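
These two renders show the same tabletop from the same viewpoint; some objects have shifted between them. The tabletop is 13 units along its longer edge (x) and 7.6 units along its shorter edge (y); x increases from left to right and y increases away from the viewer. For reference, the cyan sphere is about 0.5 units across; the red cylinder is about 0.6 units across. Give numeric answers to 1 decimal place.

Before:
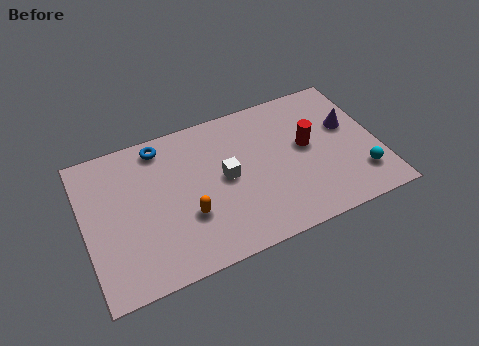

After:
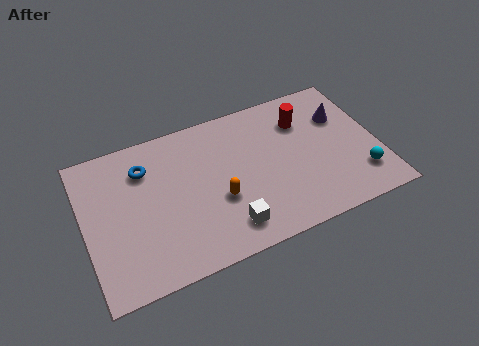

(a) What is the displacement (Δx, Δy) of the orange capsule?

(1.4, 0.3)

The orange capsule was at about (4.4, 2.6) and moved to about (5.8, 2.9).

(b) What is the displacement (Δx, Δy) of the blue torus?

(-0.8, -0.9)

The blue torus started near (3.6, 6.6) and ended near (2.8, 5.7).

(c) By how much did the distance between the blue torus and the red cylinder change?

+0.4

The distance was about 6.7 in the first image and 7.1 in the second, so they moved 0.4 units further apart.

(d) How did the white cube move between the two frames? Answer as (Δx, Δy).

(-0.2, -2.5)

The white cube was at about (6.2, 3.9) and moved to about (6.0, 1.4).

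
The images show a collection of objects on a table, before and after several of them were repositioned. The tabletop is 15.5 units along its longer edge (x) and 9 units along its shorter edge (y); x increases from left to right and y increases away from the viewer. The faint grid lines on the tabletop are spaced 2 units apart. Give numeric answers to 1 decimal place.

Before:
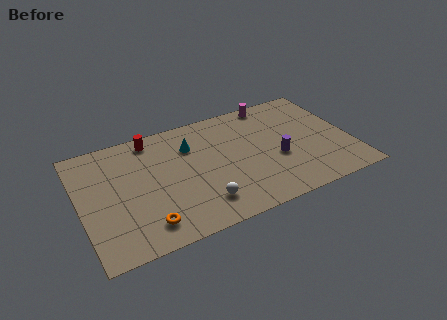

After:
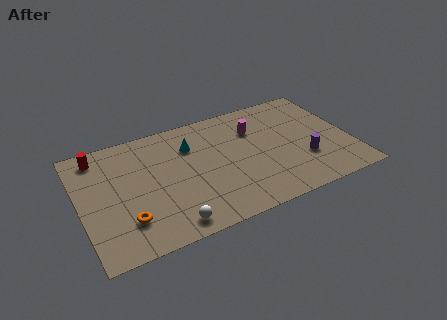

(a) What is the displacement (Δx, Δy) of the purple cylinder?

(1.5, -0.7)

The purple cylinder was at about (11.2, 3.6) and moved to about (12.7, 2.9).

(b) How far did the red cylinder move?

3.1

From (4.4, 7.9) to (1.3, 7.7), the red cylinder covered √(3.1² + 0.2²) ≈ 3.1 units.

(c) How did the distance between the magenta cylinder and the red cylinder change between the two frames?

+1.9

They were about 7.1 units apart before and 9.0 after — 1.9 units further apart.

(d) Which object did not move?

the cyan cone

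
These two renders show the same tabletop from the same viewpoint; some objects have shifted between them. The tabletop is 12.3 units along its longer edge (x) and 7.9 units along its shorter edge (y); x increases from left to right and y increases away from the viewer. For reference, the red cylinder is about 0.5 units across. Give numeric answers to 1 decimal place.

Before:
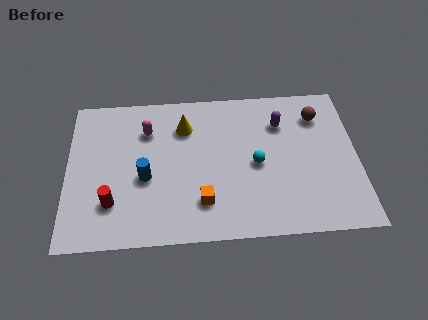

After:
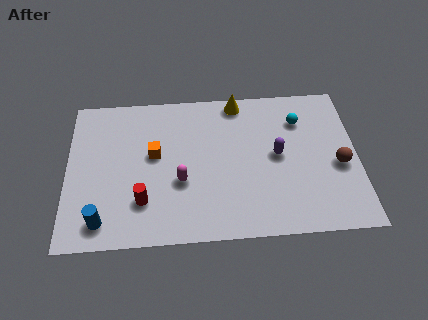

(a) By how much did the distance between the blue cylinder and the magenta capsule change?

+1.3

The distance was about 2.5 in the first image and 3.8 in the second, so they moved 1.3 units further apart.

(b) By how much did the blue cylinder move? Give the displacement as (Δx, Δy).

(-1.8, -2.1)

The blue cylinder was at about (3.3, 3.3) and moved to about (1.5, 1.2).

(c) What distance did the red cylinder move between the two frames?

1.3

The red cylinder was near (1.9, 2.1) before and (3.2, 2.1) after, so it travelled √(1.3² + 0.0²) ≈ 1.3 units.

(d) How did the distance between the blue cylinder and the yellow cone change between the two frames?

+5.2

The distance was about 3.1 in the first image and 8.3 in the second, so they moved 5.2 units further apart.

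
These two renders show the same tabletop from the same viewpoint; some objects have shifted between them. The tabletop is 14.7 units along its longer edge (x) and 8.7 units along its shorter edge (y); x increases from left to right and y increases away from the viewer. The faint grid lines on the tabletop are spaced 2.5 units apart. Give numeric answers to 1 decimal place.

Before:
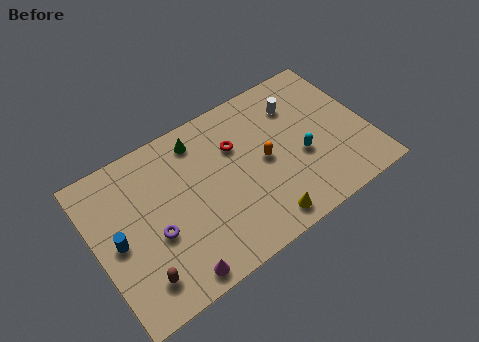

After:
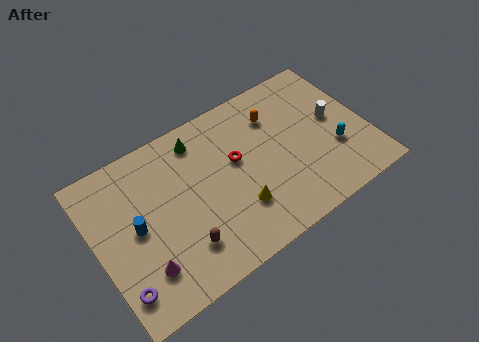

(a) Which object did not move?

the green cone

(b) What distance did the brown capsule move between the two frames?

2.3

The brown capsule moved from about (1.9, 1.7) to (4.2, 2.1), a distance of √(2.3² + 0.4²) ≈ 2.3.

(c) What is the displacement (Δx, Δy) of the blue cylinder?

(1.0, 0.2)

The blue cylinder was at about (1.1, 4.2) and moved to about (2.1, 4.4).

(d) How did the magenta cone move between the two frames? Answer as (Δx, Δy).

(-1.5, 1.2)

From the two frames, the magenta cone sits at roughly (3.6, 0.9) before and (2.1, 2.1) after.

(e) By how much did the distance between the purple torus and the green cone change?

+2.8

Before: roughly 4.8 units apart; after: 7.6. That's 2.8 units further apart.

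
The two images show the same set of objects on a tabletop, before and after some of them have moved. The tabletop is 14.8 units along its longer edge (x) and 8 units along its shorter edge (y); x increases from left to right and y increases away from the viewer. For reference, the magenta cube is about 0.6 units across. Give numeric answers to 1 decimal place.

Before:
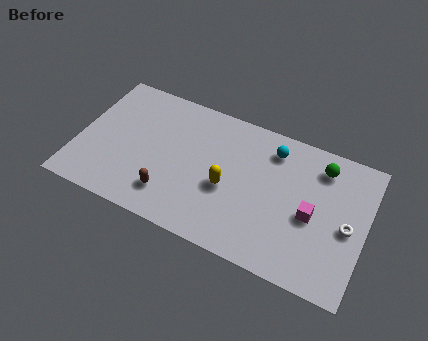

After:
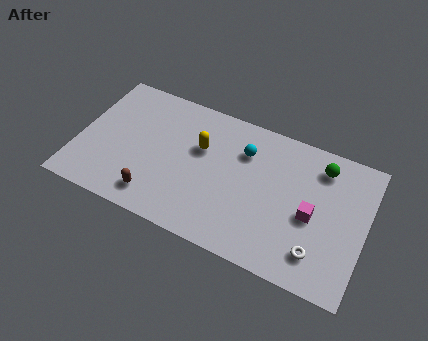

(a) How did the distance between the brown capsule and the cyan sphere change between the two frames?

-0.7

Before: roughly 6.7 units apart; after: 6.0. That's 0.7 units closer together.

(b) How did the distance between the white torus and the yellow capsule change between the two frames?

+1.1

Before: roughly 6.1 units apart; after: 7.2. That's 1.1 units further apart.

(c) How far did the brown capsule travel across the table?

0.8

The brown capsule moved from about (5.0, 1.8) to (4.3, 1.4), a distance of √(0.7² + 0.4²) ≈ 0.8.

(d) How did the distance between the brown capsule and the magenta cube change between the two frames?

+0.8

Before: roughly 7.3 units apart; after: 8.1. That's 0.8 units further apart.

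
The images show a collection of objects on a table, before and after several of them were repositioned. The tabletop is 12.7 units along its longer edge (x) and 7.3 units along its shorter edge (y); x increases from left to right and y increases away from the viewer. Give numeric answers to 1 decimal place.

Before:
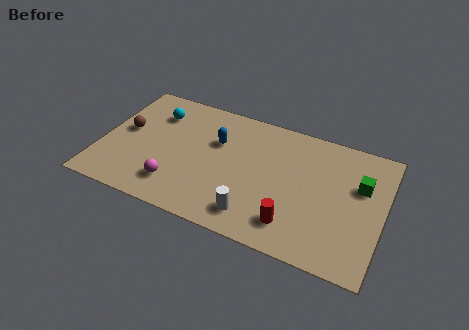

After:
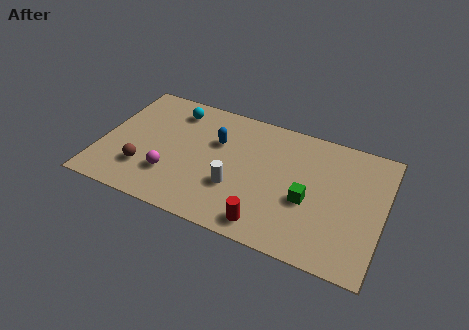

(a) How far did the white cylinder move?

1.6

The white cylinder moved from about (7.2, 1.3) to (6.2, 2.5), a distance of √(1.0² + 1.2²) ≈ 1.6.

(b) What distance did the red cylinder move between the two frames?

1.2

The red cylinder was near (8.9, 1.5) before and (7.8, 1.0) after, so it travelled √(1.1² + 0.5²) ≈ 1.2 units.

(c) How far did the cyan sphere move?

0.9

The cyan sphere moved from about (2.2, 5.5) to (3.0, 6.0), a distance of √(0.8² + 0.5²) ≈ 0.9.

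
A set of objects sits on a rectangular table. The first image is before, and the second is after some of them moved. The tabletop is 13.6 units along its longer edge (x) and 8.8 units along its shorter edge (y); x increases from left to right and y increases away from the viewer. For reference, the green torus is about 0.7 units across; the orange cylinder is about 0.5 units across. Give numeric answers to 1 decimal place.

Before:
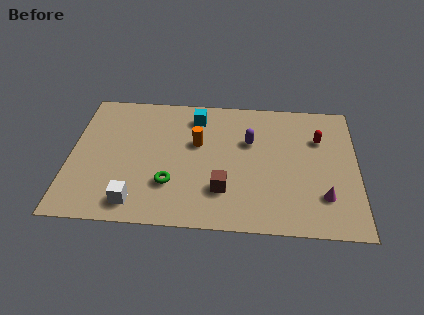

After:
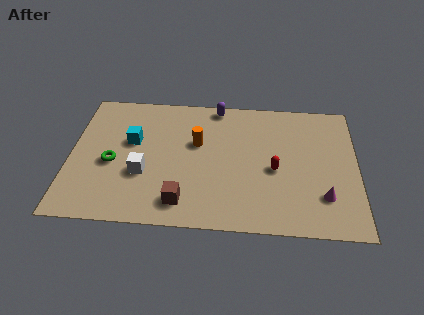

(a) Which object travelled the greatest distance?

the cyan cube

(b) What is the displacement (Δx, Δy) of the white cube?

(0.3, 1.9)

The white cube started near (3.2, 1.3) and ended near (3.5, 3.2).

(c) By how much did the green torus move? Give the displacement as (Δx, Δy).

(-2.8, 1.2)

From the two frames, the green torus sits at roughly (4.8, 2.6) before and (2.0, 3.8) after.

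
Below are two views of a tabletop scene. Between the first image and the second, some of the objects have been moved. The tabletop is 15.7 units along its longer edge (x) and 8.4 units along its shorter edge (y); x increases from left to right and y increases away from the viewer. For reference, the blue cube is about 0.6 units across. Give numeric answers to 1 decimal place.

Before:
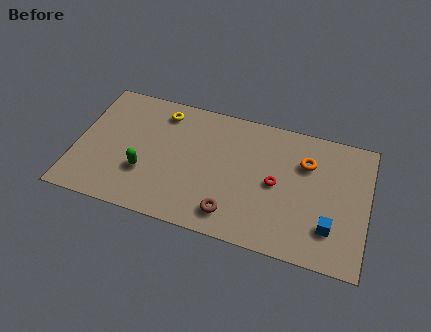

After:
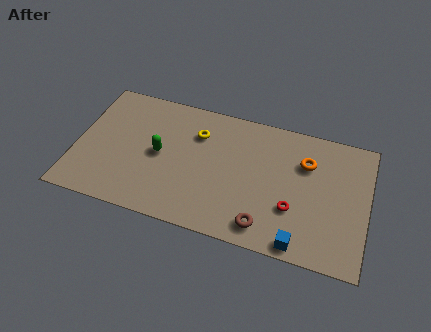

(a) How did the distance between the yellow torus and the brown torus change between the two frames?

-0.7

The distance was about 6.9 in the first image and 6.2 in the second, so they moved 0.7 units closer together.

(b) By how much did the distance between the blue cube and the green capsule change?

-1.5

The distance was about 10.0 in the first image and 8.5 in the second, so they moved 1.5 units closer together.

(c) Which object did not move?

the orange torus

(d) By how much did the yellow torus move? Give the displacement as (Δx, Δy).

(2.0, -0.9)

The yellow torus was at about (4.4, 7.0) and moved to about (6.4, 6.1).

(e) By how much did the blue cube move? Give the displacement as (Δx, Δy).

(-1.5, -1.4)

The blue cube was at about (13.8, 2.2) and moved to about (12.3, 0.8).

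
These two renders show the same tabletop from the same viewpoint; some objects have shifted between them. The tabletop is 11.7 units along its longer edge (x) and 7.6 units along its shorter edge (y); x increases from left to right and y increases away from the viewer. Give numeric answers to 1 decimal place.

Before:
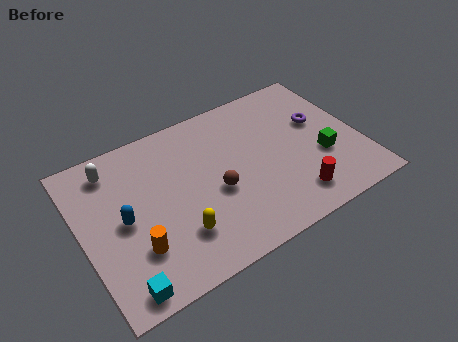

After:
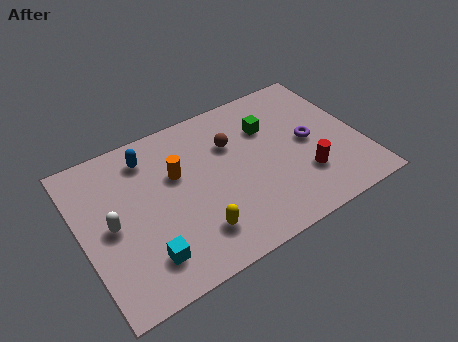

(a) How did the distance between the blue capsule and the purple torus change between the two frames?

-1.6

They were about 8.5 units apart before and 6.9 after — 1.6 units closer together.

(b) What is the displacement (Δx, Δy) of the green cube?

(-1.9, 2.5)

From the two frames, the green cube sits at roughly (10.0, 2.8) before and (8.1, 5.3) after.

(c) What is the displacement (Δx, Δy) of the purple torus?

(-0.6, -0.8)

From the two frames, the purple torus sits at roughly (10.2, 4.6) before and (9.6, 3.8) after.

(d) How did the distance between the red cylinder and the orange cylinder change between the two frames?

-0.9

Before: roughly 6.5 units apart; after: 5.6. That's 0.9 units closer together.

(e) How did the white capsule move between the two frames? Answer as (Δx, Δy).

(-0.4, -2.6)

The white capsule was at about (1.6, 6.3) and moved to about (1.2, 3.7).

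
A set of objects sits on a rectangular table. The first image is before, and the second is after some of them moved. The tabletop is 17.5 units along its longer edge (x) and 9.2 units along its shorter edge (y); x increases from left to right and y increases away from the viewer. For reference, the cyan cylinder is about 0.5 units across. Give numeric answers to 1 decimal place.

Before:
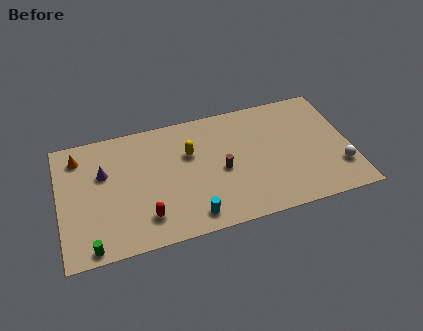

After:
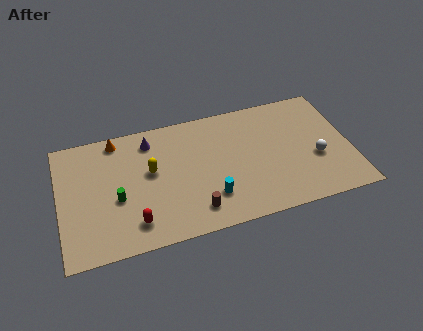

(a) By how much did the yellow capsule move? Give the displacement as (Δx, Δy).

(-2.4, -0.7)

The yellow capsule was at about (7.9, 6.0) and moved to about (5.5, 5.3).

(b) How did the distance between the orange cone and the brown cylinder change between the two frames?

-1.2

Before: roughly 9.0 units apart; after: 7.8. That's 1.2 units closer together.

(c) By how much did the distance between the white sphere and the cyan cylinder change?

-2.5

The distance was about 9.1 in the first image and 6.6 in the second, so they moved 2.5 units closer together.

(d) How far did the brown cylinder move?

3.1

The brown cylinder was near (9.7, 4.2) before and (7.9, 1.7) after, so it travelled √(1.8² + 2.5²) ≈ 3.1 units.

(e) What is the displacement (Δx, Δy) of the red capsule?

(-0.7, -0.2)

The red capsule started near (5.0, 2.0) and ended near (4.3, 1.8).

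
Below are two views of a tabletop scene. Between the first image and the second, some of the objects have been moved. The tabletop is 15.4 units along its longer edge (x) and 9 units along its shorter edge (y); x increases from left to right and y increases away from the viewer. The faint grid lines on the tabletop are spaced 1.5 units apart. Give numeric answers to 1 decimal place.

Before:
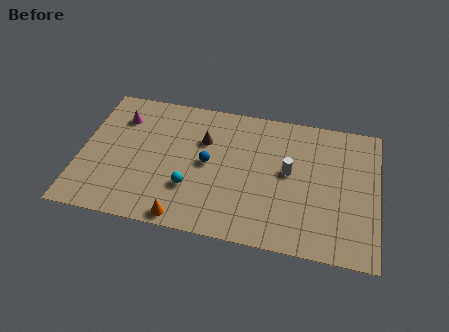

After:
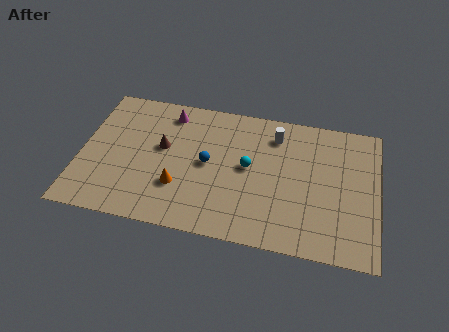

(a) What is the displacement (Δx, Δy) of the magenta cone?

(2.5, 0.8)

From the two frames, the magenta cone sits at roughly (1.9, 6.8) before and (4.4, 7.6) after.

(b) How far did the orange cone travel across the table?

2.0

The orange cone moved from about (5.6, 0.8) to (5.2, 2.8), a distance of √(0.4² + 2.0²) ≈ 2.0.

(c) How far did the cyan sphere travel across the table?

3.5

From (5.8, 2.8) to (8.7, 4.8), the cyan sphere covered √(2.9² + 2.0²) ≈ 3.5 units.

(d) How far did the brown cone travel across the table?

2.3

The brown cone moved from about (6.3, 6.1) to (4.2, 5.2), a distance of √(2.1² + 0.9²) ≈ 2.3.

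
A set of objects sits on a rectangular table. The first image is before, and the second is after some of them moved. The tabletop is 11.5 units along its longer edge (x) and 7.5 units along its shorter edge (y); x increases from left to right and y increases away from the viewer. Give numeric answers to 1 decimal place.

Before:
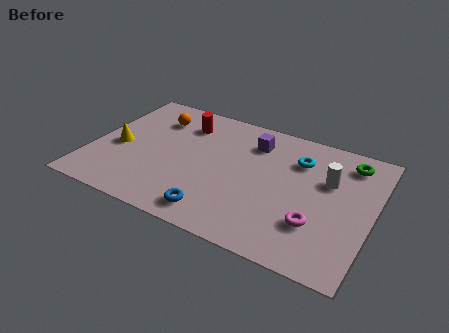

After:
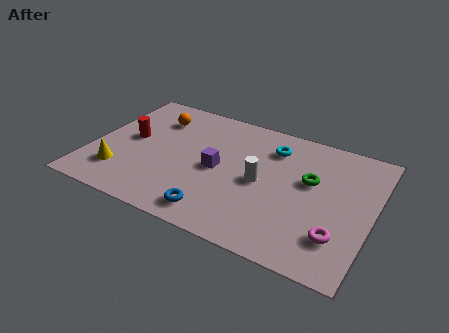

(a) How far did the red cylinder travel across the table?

2.7

From (3.5, 5.8) to (1.5, 4.0), the red cylinder covered √(2.0² + 1.8²) ≈ 2.7 units.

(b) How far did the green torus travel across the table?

2.2

The green torus was near (10.3, 6.2) before and (8.9, 4.5) after, so it travelled √(1.4² + 1.7²) ≈ 2.2 units.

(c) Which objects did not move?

the blue torus and the orange sphere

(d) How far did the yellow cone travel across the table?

1.5

The yellow cone moved from about (1.1, 3.3) to (1.4, 1.8), a distance of √(0.3² + 1.5²) ≈ 1.5.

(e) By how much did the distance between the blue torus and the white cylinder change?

-2.6

Before: roughly 5.5 units apart; after: 2.9. That's 2.6 units closer together.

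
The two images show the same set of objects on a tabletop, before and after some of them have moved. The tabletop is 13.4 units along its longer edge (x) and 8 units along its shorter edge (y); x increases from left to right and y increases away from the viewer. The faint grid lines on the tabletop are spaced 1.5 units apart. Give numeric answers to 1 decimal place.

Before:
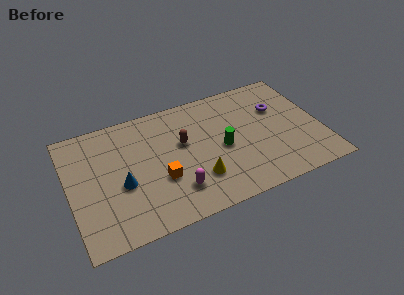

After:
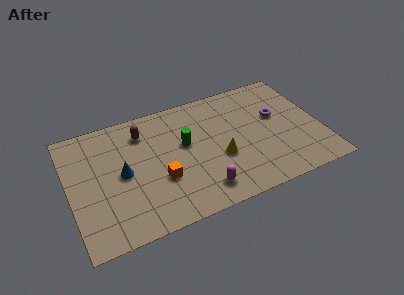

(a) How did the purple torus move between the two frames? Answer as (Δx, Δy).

(-0.1, -0.5)

From the two frames, the purple torus sits at roughly (11.3, 5.3) before and (11.2, 4.8) after.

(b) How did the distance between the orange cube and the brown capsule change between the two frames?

+1.1

They were about 2.4 units apart before and 3.5 after — 1.1 units further apart.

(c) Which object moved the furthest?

the brown capsule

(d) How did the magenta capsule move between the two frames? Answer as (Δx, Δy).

(1.3, -0.5)

The magenta capsule was at about (5.4, 1.9) and moved to about (6.7, 1.4).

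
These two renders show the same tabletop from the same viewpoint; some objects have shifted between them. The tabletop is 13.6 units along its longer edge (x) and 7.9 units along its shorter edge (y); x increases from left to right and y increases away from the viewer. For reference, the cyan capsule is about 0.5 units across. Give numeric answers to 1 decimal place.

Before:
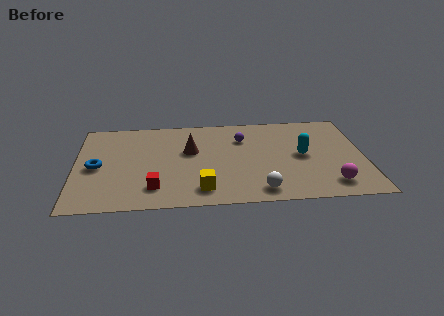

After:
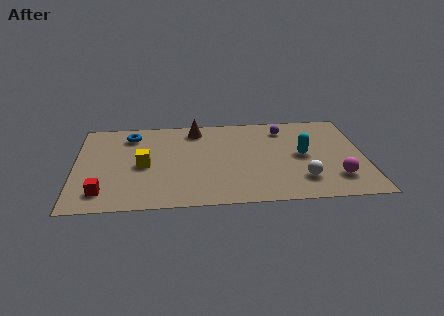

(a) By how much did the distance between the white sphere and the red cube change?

+4.4

Before: roughly 4.9 units apart; after: 9.3. That's 4.4 units further apart.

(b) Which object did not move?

the cyan capsule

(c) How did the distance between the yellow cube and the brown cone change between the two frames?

+0.5

Before: roughly 3.4 units apart; after: 3.9. That's 0.5 units further apart.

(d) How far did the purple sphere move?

2.1

The purple sphere was near (7.9, 5.7) before and (9.9, 6.4) after, so it travelled √(2.0² + 0.7²) ≈ 2.1 units.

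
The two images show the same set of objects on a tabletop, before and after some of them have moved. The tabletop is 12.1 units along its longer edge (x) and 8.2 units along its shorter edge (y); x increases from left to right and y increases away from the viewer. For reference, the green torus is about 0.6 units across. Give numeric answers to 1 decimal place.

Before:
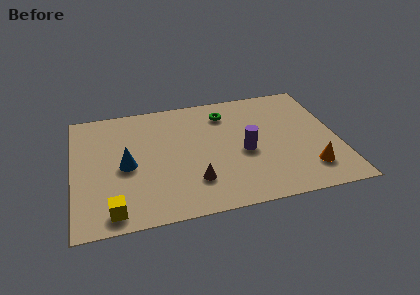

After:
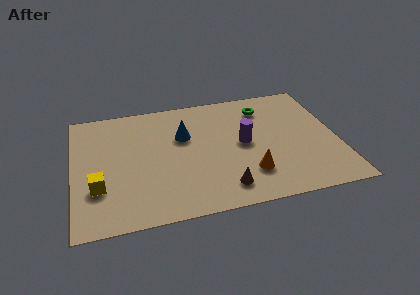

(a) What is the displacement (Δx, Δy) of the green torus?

(1.8, 0.0)

From the two frames, the green torus sits at roughly (7.1, 6.5) before and (8.9, 6.5) after.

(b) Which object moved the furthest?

the blue cone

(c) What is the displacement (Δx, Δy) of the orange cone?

(-2.7, 0.3)

The orange cone started near (10.6, 1.8) and ended near (7.9, 2.1).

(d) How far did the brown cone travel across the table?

1.5

The brown cone moved from about (5.4, 2.1) to (6.7, 1.4), a distance of √(1.3² + 0.7²) ≈ 1.5.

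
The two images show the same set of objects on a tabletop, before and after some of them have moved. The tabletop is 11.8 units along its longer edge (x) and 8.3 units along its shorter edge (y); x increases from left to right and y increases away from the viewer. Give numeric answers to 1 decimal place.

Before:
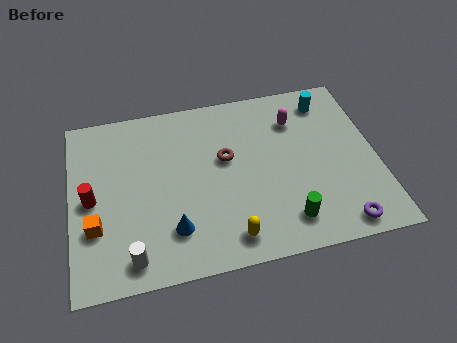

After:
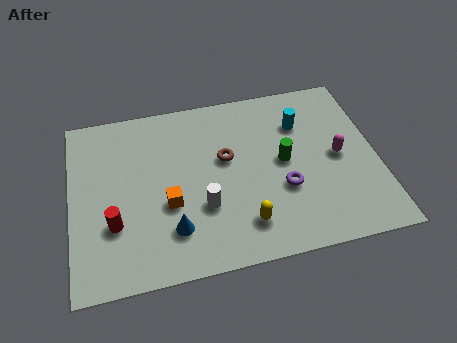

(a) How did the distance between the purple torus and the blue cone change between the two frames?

-2.0

The distance was about 6.4 in the first image and 4.4 in the second, so they moved 2.0 units closer together.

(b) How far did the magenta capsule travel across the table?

2.6

The magenta capsule moved from about (8.8, 6.2) to (10.3, 4.1), a distance of √(1.5² + 2.1²) ≈ 2.6.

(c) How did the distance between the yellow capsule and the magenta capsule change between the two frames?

-1.3

The distance was about 5.8 in the first image and 4.5 in the second, so they moved 1.3 units closer together.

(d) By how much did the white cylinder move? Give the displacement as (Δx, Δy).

(2.8, 1.7)

From the two frames, the white cylinder sits at roughly (2.2, 1.1) before and (5.0, 2.8) after.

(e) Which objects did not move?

the blue cone and the brown torus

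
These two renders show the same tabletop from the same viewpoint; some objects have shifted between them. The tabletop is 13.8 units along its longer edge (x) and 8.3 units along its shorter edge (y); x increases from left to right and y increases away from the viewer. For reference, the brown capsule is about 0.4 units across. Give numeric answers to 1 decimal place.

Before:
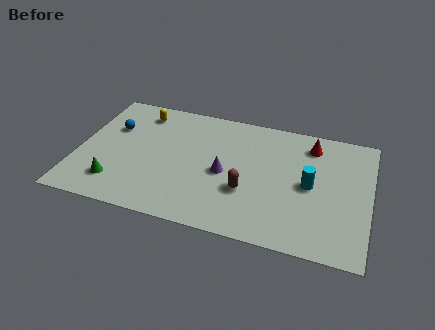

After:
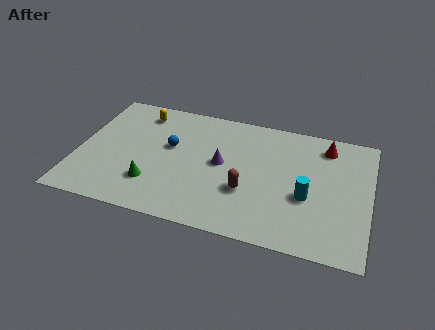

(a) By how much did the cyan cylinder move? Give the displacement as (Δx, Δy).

(-0.1, -0.8)

The cyan cylinder was at about (11.0, 4.1) and moved to about (10.9, 3.3).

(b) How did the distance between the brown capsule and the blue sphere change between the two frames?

-2.8

They were about 7.1 units apart before and 4.3 after — 2.8 units closer together.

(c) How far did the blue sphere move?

2.9

The blue sphere was near (1.5, 5.5) before and (4.3, 4.9) after, so it travelled √(2.8² + 0.6²) ≈ 2.9 units.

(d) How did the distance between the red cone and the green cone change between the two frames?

-1.0

Before: roughly 10.2 units apart; after: 9.2. That's 1.0 units closer together.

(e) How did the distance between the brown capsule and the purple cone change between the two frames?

+0.6

Before: roughly 1.4 units apart; after: 2.0. That's 0.6 units further apart.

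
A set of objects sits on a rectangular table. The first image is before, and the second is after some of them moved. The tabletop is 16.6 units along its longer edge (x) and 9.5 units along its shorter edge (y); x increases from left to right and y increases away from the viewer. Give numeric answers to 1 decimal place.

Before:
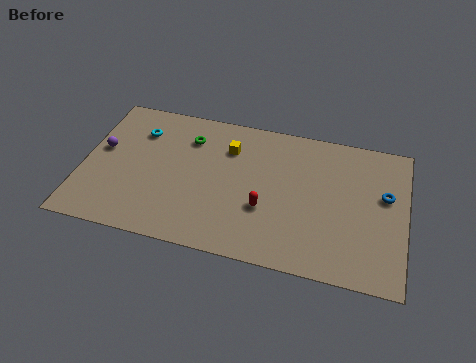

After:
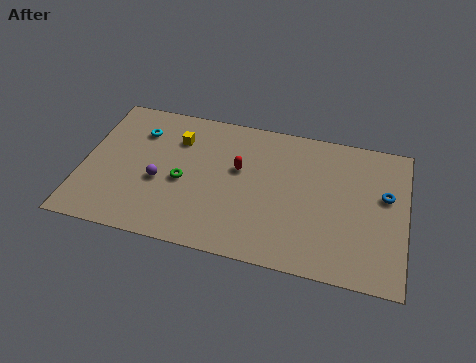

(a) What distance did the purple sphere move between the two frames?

3.4

The purple sphere was near (0.9, 5.4) before and (4.0, 3.9) after, so it travelled √(3.1² + 1.5²) ≈ 3.4 units.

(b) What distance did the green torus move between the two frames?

3.0

The green torus was near (5.3, 7.2) before and (5.2, 4.2) after, so it travelled √(0.1² + 3.0²) ≈ 3.0 units.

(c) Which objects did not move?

the blue torus and the cyan torus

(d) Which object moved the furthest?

the purple sphere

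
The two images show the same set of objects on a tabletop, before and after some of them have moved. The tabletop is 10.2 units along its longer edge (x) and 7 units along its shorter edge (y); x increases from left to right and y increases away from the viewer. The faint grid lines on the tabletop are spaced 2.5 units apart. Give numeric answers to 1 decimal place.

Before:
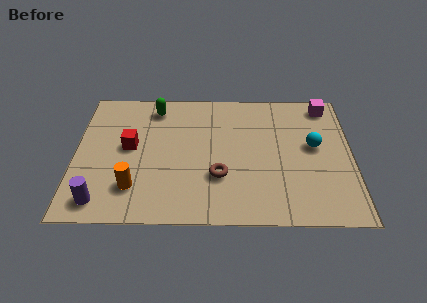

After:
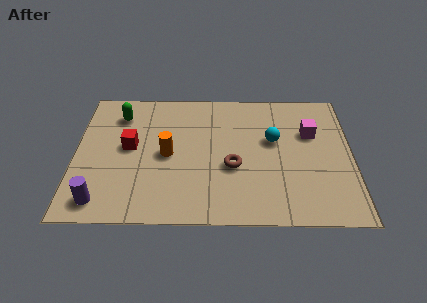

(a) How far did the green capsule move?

1.4

The green capsule moved from about (2.9, 5.9) to (1.6, 5.5), a distance of √(1.3² + 0.4²) ≈ 1.4.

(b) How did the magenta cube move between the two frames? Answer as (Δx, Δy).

(-0.6, -1.5)

The magenta cube started near (9.3, 6.1) and ended near (8.7, 4.6).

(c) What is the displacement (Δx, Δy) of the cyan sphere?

(-1.5, 0.3)

The cyan sphere started near (8.8, 3.9) and ended near (7.3, 4.2).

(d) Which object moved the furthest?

the orange cylinder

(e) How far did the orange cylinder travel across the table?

2.1

The orange cylinder was near (2.2, 1.7) before and (3.4, 3.4) after, so it travelled √(1.2² + 1.7²) ≈ 2.1 units.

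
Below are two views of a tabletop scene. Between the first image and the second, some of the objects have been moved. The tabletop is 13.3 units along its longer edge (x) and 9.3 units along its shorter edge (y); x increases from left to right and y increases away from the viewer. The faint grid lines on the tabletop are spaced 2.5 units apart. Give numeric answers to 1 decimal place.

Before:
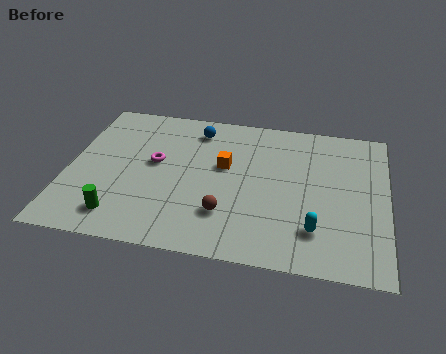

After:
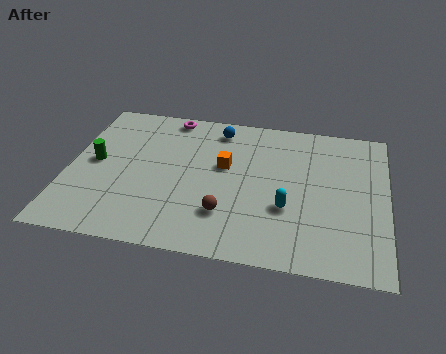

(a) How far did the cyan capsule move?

1.6

The cyan capsule moved from about (10.4, 2.2) to (9.2, 3.3), a distance of √(1.2² + 1.1²) ≈ 1.6.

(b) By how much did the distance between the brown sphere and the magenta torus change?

+2.4

They were about 4.1 units apart before and 6.5 after — 2.4 units further apart.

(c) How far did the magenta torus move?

3.2

From (3.6, 5.2) to (4.0, 8.4), the magenta torus covered √(0.4² + 3.2²) ≈ 3.2 units.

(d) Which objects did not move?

the brown sphere and the orange cube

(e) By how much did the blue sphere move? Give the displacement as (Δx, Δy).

(0.9, 0.2)

The blue sphere was at about (5.2, 7.7) and moved to about (6.1, 7.9).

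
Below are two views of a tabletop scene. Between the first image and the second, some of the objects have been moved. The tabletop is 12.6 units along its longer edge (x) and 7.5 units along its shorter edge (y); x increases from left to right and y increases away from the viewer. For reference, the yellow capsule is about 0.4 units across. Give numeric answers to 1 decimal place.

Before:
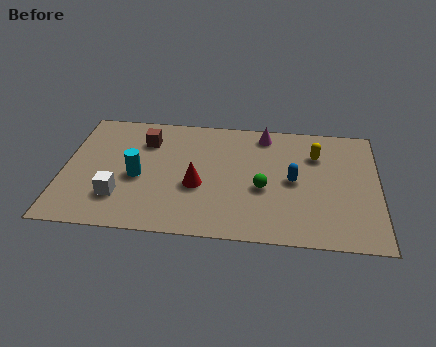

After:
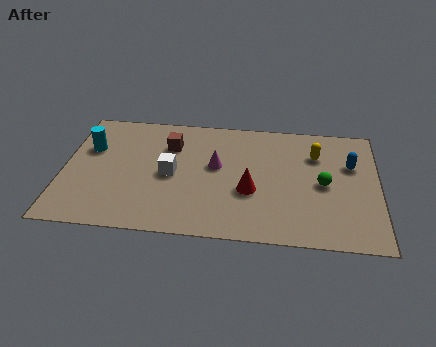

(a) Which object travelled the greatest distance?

the magenta cone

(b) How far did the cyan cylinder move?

2.6

The cyan cylinder moved from about (3.0, 3.3) to (1.0, 4.9), a distance of √(2.0² + 1.6²) ≈ 2.6.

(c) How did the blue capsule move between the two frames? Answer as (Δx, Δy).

(2.3, 1.2)

From the two frames, the blue capsule sits at roughly (9.2, 3.7) before and (11.5, 4.9) after.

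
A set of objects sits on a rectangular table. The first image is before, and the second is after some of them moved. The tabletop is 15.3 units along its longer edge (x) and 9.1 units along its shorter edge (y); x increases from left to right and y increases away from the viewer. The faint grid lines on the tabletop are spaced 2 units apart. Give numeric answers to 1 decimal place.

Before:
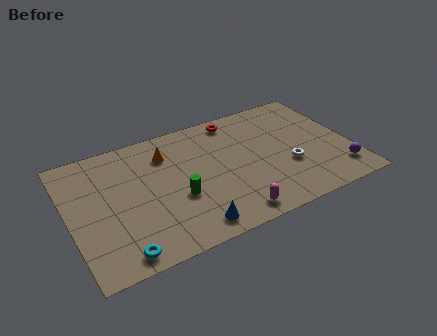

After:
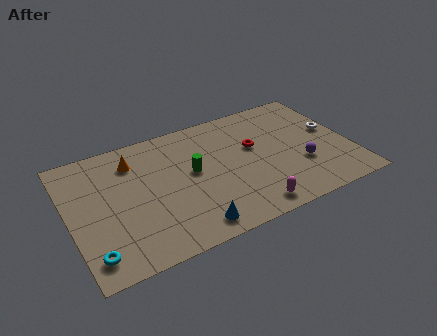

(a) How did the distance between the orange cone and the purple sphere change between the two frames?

-0.6

Before: roughly 10.3 units apart; after: 9.7. That's 0.6 units closer together.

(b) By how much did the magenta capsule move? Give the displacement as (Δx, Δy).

(1.0, 0.0)

The magenta capsule was at about (8.3, 1.1) and moved to about (9.3, 1.1).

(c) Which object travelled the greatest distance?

the white torus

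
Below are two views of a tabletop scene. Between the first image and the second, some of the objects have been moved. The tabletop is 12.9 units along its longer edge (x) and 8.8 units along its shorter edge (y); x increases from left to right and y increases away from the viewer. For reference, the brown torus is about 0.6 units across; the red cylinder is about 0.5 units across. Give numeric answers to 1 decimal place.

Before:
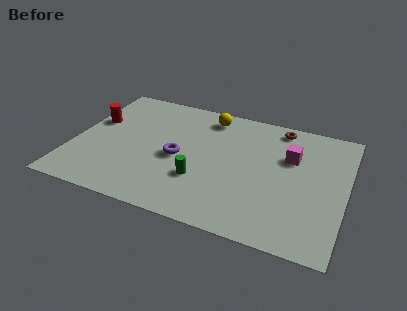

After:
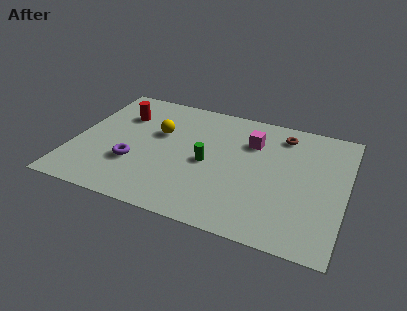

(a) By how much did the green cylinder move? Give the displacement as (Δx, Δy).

(0.2, 1.3)

The green cylinder started near (6.2, 2.8) and ended near (6.4, 4.1).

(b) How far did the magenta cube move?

2.0

The magenta cube moved from about (10.2, 5.8) to (8.3, 6.3), a distance of √(1.9² + 0.5²) ≈ 2.0.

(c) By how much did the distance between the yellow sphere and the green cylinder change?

-1.8

Before: roughly 4.7 units apart; after: 2.9. That's 1.8 units closer together.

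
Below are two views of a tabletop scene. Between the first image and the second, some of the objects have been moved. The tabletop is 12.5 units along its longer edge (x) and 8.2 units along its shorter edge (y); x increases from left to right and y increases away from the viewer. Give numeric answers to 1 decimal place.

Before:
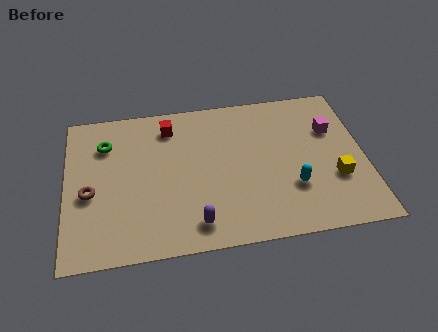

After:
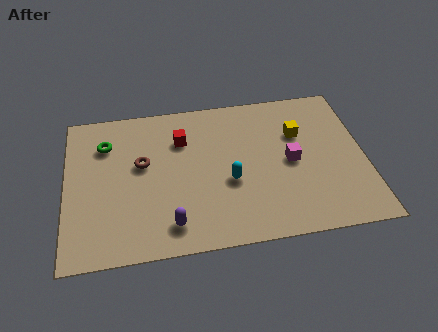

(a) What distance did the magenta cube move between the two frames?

2.3

The magenta cube was near (11.2, 5.5) before and (9.4, 4.0) after, so it travelled √(1.8² + 1.5²) ≈ 2.3 units.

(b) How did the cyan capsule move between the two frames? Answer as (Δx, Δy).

(-2.6, 0.7)

The cyan capsule was at about (9.4, 2.6) and moved to about (6.8, 3.3).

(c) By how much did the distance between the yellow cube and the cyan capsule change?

+1.9

The distance was about 1.8 in the first image and 3.7 in the second, so they moved 1.9 units further apart.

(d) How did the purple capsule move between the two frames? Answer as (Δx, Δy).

(-1.0, 0.1)

The purple capsule was at about (5.3, 1.3) and moved to about (4.3, 1.4).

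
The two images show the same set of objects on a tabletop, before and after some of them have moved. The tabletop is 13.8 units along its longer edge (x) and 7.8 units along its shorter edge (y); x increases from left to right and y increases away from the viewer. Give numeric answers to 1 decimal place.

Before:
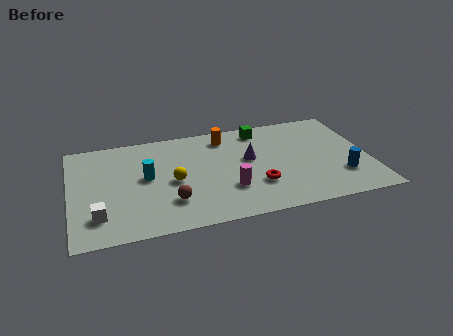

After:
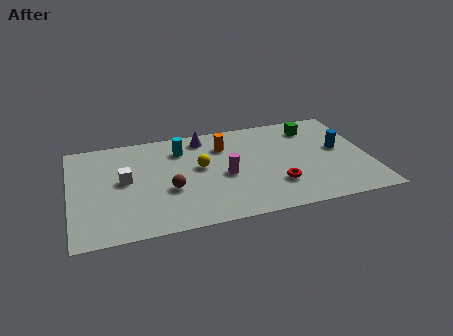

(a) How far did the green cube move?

2.4

The green cube moved from about (9.0, 6.7) to (11.4, 6.3), a distance of √(2.4² + 0.4²) ≈ 2.4.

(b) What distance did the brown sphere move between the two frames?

0.9

The brown sphere moved from about (4.5, 2.1) to (4.5, 3.0), a distance of √(0.0² + 0.9²) ≈ 0.9.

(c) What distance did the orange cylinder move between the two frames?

0.7

The orange cylinder was near (7.3, 6.5) before and (7.2, 5.8) after, so it travelled √(0.1² + 0.7²) ≈ 0.7 units.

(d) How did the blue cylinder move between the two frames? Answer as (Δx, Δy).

(0.1, 2.1)

From the two frames, the blue cylinder sits at roughly (12.4, 2.2) before and (12.5, 4.3) after.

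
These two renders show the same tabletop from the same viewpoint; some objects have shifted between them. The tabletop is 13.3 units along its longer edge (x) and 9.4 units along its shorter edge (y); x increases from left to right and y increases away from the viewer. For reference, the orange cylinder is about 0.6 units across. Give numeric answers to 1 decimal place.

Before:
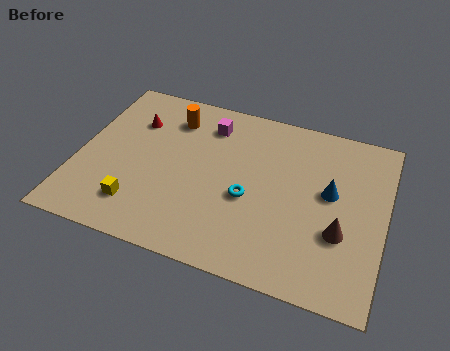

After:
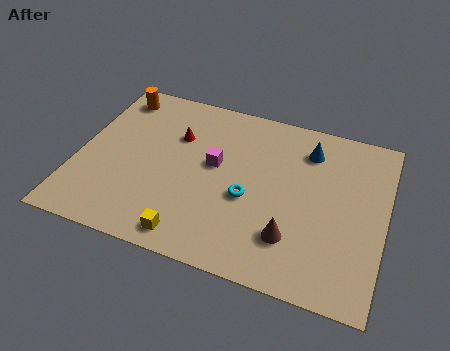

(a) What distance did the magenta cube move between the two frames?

2.3

From (5.4, 7.5) to (5.9, 5.3), the magenta cube covered √(0.5² + 2.2²) ≈ 2.3 units.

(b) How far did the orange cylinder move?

2.7

From (3.8, 7.4) to (1.2, 8.0), the orange cylinder covered √(2.6² + 0.6²) ≈ 2.7 units.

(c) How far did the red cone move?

1.9

The red cone was near (2.2, 6.7) before and (4.1, 6.4) after, so it travelled √(1.9² + 0.3²) ≈ 1.9 units.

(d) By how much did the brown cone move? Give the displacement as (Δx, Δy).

(-2.0, -0.9)

The brown cone started near (11.5, 3.3) and ended near (9.5, 2.4).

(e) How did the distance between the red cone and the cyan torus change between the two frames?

-1.8

They were about 6.0 units apart before and 4.2 after — 1.8 units closer together.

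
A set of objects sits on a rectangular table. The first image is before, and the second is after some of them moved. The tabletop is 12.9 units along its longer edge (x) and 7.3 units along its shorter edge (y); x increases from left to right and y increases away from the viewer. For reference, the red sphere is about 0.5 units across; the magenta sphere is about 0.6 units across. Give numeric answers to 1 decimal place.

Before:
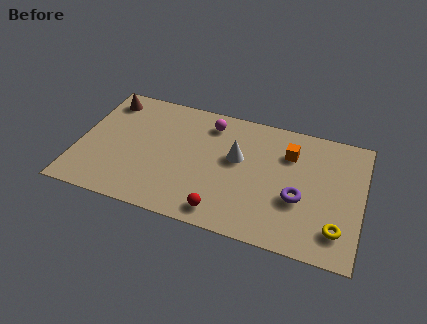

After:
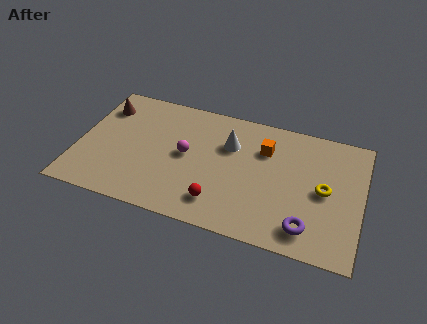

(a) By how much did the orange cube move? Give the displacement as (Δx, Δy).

(-1.1, -0.1)

The orange cube started near (9.5, 5.3) and ended near (8.4, 5.2).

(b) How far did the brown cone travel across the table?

0.5

The brown cone moved from about (1.0, 6.1) to (0.9, 5.6), a distance of √(0.1² + 0.5²) ≈ 0.5.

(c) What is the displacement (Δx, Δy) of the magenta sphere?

(-0.9, -2.2)

From the two frames, the magenta sphere sits at roughly (5.8, 6.0) before and (4.9, 3.8) after.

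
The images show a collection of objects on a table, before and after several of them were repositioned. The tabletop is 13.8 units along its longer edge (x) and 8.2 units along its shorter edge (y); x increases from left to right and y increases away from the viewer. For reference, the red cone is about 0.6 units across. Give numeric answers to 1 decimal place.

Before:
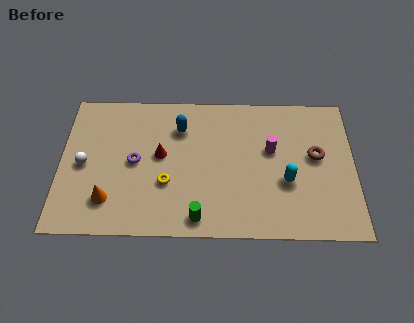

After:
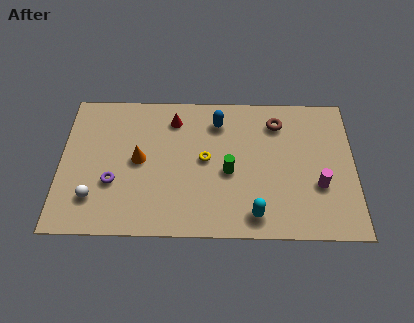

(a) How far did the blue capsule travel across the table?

1.8

The blue capsule moved from about (5.6, 6.1) to (7.4, 6.5), a distance of √(1.8² + 0.4²) ≈ 1.8.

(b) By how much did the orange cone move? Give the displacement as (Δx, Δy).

(1.4, 2.3)

The orange cone started near (2.3, 1.9) and ended near (3.7, 4.2).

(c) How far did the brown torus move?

2.6

The brown torus moved from about (12.0, 4.6) to (10.2, 6.5), a distance of √(1.8² + 1.9²) ≈ 2.6.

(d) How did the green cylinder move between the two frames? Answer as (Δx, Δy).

(1.4, 2.6)

The green cylinder was at about (6.5, 1.0) and moved to about (7.9, 3.6).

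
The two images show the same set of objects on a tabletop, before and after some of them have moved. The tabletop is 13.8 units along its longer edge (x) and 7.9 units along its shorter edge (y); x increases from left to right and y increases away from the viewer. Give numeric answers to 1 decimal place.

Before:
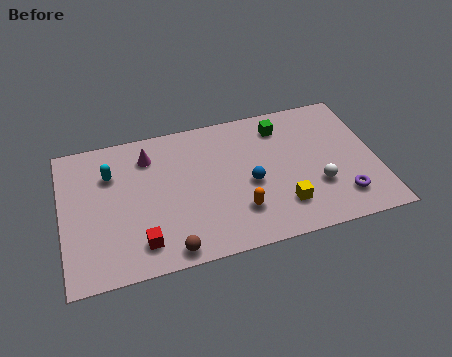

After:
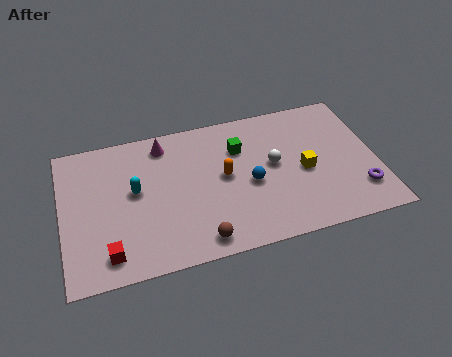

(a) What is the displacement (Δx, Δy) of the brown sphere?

(1.3, 0.2)

From the two frames, the brown sphere sits at roughly (4.5, 0.8) before and (5.8, 1.0) after.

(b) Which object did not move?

the blue sphere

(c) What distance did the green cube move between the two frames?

2.1

The green cube moved from about (9.8, 6.4) to (7.9, 5.6), a distance of √(1.9² + 0.8²) ≈ 2.1.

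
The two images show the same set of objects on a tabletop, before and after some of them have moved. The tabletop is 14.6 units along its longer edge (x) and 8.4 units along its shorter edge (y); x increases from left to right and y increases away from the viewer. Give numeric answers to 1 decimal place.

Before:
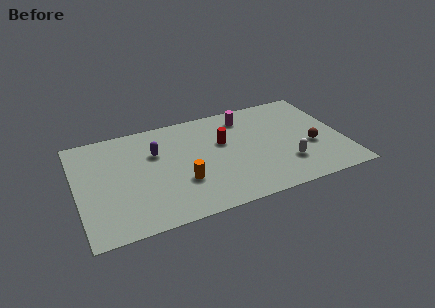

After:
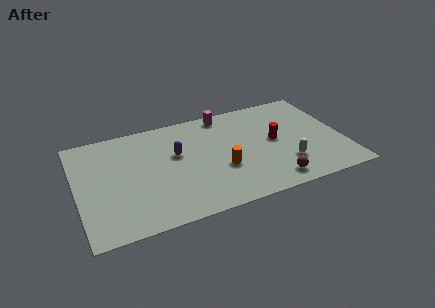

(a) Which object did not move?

the white capsule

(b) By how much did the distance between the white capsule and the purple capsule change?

-1.2

The distance was about 7.6 in the first image and 6.4 in the second, so they moved 1.2 units closer together.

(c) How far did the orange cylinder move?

2.2

The orange cylinder moved from about (5.6, 2.8) to (7.8, 3.1), a distance of √(2.2² + 0.3²) ≈ 2.2.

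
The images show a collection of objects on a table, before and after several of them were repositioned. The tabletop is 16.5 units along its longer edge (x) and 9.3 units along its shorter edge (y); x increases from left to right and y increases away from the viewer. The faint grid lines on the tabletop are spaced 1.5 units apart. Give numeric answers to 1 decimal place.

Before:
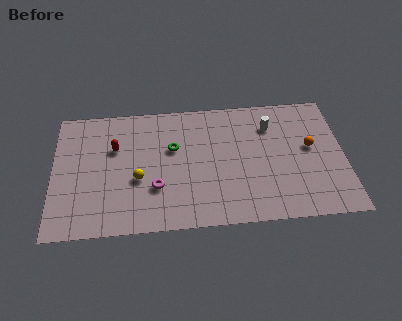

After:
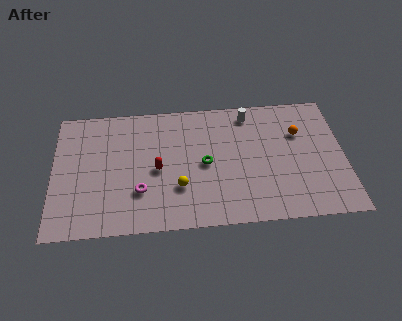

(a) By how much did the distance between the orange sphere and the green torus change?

-2.1

The distance was about 7.8 in the first image and 5.7 in the second, so they moved 2.1 units closer together.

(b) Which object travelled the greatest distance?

the red capsule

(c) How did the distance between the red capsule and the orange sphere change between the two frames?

-2.8

Before: roughly 11.1 units apart; after: 8.3. That's 2.8 units closer together.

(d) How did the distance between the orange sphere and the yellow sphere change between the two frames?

-2.2

They were about 9.9 units apart before and 7.7 after — 2.2 units closer together.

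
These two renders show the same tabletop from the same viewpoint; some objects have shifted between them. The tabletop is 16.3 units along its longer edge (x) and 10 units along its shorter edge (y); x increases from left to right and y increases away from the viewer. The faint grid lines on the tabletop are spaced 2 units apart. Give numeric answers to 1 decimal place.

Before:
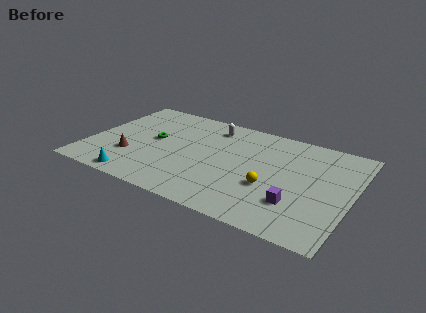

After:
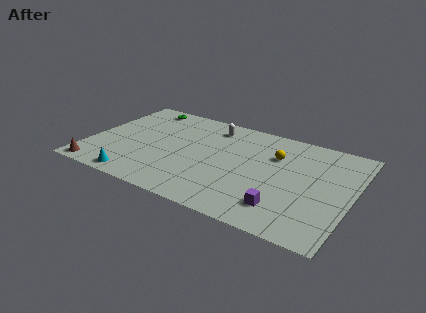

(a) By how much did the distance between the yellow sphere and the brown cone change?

+3.3

They were about 8.7 units apart before and 12.0 after — 3.3 units further apart.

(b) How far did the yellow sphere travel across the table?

3.2

The yellow sphere moved from about (11.5, 3.7) to (11.4, 6.9), a distance of √(0.1² + 3.2²) ≈ 3.2.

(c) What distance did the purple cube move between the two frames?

1.0

The purple cube moved from about (13.2, 2.8) to (12.5, 2.1), a distance of √(0.7² + 0.7²) ≈ 1.0.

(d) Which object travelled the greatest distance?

the green torus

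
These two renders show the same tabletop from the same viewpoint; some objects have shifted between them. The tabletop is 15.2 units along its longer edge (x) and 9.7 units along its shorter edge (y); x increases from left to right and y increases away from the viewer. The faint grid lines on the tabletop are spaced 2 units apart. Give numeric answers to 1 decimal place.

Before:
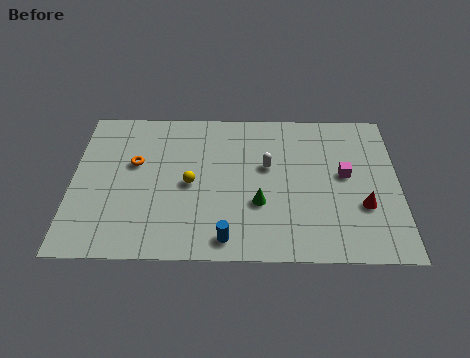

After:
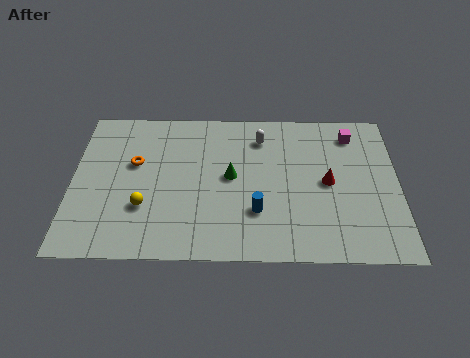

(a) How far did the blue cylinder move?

2.2

The blue cylinder was near (7.2, 1.2) before and (8.6, 2.9) after, so it travelled √(1.4² + 1.7²) ≈ 2.2 units.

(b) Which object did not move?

the orange torus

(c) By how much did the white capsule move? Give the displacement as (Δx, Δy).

(-0.3, 1.9)

From the two frames, the white capsule sits at roughly (9.1, 5.8) before and (8.8, 7.7) after.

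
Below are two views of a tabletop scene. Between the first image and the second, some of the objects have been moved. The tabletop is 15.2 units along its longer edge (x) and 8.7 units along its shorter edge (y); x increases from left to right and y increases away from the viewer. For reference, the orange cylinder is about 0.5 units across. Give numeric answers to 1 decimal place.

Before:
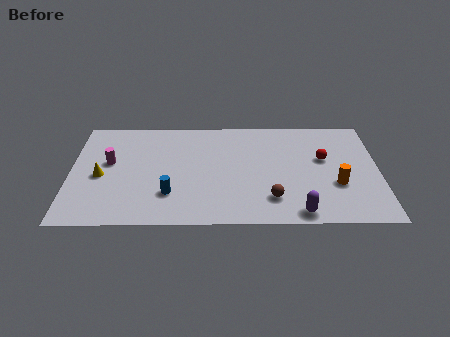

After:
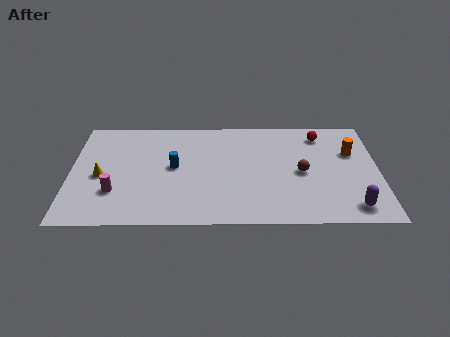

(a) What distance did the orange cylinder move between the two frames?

2.7

The orange cylinder moved from about (13.1, 3.1) to (13.9, 5.7), a distance of √(0.8² + 2.6²) ≈ 2.7.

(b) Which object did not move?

the yellow cone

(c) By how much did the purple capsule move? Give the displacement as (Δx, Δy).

(2.6, 0.4)

The purple capsule was at about (11.2, 0.9) and moved to about (13.8, 1.3).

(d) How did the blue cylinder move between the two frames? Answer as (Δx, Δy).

(0.2, 2.2)

The blue cylinder was at about (4.9, 2.4) and moved to about (5.1, 4.6).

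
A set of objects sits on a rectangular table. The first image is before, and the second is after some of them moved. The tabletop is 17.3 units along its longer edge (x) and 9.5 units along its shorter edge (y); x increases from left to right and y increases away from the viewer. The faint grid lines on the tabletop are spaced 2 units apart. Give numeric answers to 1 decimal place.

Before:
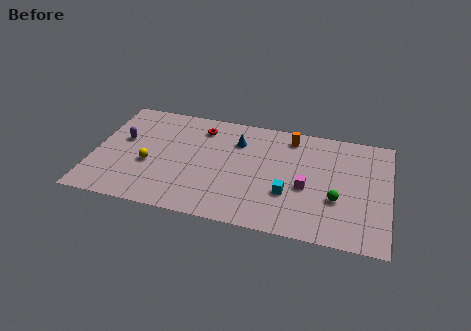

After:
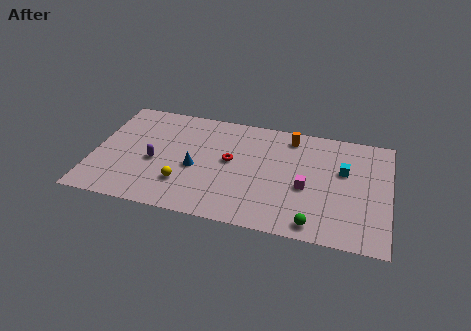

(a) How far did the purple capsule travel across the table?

2.5

The purple capsule moved from about (1.6, 5.6) to (3.6, 4.1), a distance of √(2.0² + 1.5²) ≈ 2.5.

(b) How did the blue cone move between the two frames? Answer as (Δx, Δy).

(-2.3, -2.9)

The blue cone started near (8.3, 7.0) and ended near (6.0, 4.1).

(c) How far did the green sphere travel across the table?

2.6

The green sphere moved from about (14.3, 3.4) to (13.1, 1.1), a distance of √(1.2² + 2.3²) ≈ 2.6.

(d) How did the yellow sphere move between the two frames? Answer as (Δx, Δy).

(2.1, -1.2)

From the two frames, the yellow sphere sits at roughly (3.3, 3.8) before and (5.4, 2.6) after.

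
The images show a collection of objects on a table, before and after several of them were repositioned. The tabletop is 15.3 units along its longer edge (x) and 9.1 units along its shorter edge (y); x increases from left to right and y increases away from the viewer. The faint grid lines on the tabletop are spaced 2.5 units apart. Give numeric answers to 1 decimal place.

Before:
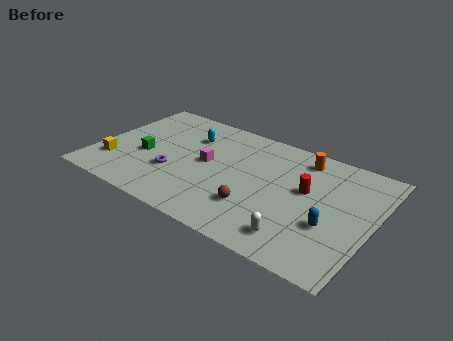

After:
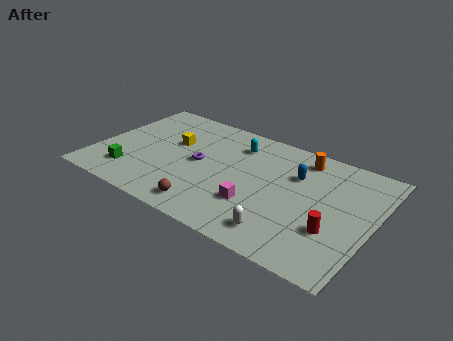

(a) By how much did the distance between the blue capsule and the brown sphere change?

+2.3

Before: roughly 4.1 units apart; after: 6.4. That's 2.3 units further apart.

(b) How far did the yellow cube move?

4.3

From (1.2, 2.4) to (4.0, 5.6), the yellow cube covered √(2.8² + 3.2²) ≈ 4.3 units.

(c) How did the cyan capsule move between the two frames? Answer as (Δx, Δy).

(2.6, 0.5)

The cyan capsule started near (4.8, 6.6) and ended near (7.4, 7.1).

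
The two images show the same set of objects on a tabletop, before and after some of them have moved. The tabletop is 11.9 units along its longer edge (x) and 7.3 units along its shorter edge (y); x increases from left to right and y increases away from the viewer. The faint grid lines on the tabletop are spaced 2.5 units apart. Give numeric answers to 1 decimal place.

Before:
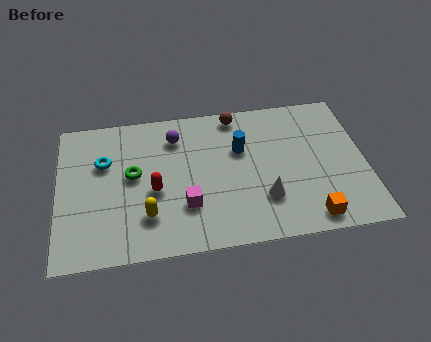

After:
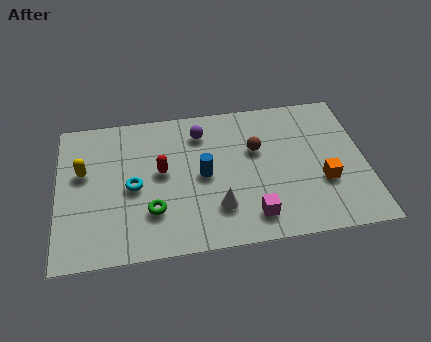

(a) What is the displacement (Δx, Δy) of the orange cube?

(0.6, 1.7)

The orange cube started near (9.6, 0.9) and ended near (10.2, 2.6).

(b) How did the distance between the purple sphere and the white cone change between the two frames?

-1.0

Before: roughly 4.9 units apart; after: 3.9. That's 1.0 units closer together.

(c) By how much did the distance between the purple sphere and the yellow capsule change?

+0.8

The distance was about 4.0 in the first image and 4.8 in the second, so they moved 0.8 units further apart.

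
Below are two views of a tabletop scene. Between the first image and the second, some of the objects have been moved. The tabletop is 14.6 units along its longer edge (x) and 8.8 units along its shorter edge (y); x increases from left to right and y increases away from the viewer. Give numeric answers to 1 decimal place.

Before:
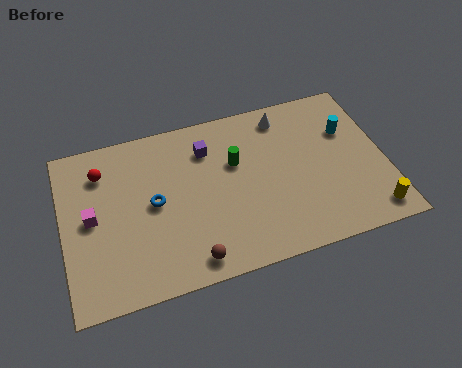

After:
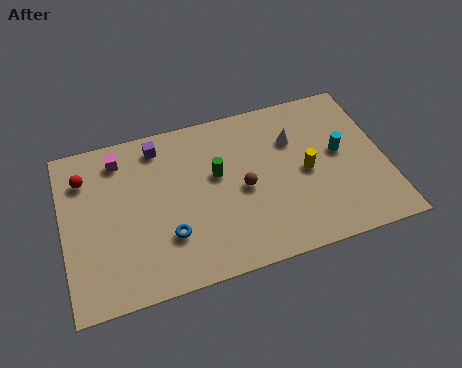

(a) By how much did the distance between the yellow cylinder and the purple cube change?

-1.6

They were about 8.9 units apart before and 7.3 after — 1.6 units closer together.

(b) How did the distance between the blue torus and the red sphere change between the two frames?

+2.2

They were about 3.2 units apart before and 5.4 after — 2.2 units further apart.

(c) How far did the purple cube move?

2.3

The purple cube moved from about (6.7, 6.7) to (4.5, 7.5), a distance of √(2.2² + 0.8²) ≈ 2.3.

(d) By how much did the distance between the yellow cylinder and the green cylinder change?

-3.2

The distance was about 7.3 in the first image and 4.1 in the second, so they moved 3.2 units closer together.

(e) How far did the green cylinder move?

1.0

The green cylinder was near (7.9, 5.6) before and (7.0, 5.2) after, so it travelled √(0.9² + 0.4²) ≈ 1.0 units.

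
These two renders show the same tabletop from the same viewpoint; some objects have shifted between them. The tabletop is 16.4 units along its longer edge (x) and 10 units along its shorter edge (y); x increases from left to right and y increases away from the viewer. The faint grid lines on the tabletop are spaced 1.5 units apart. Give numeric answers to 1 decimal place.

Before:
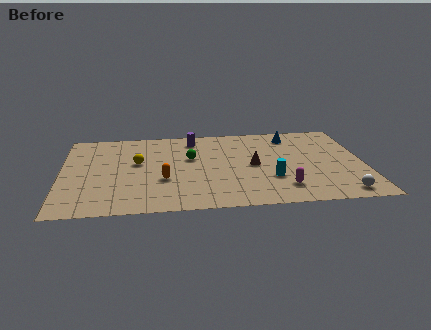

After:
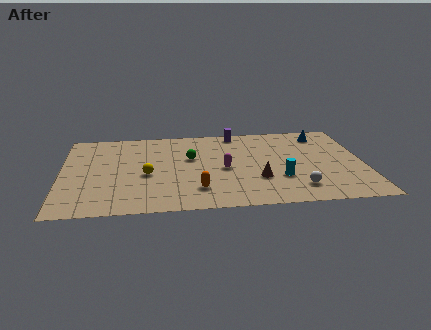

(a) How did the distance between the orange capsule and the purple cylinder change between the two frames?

+2.0

Before: roughly 5.1 units apart; after: 7.1. That's 2.0 units further apart.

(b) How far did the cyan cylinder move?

0.5

From (11.3, 3.2) to (11.8, 3.2), the cyan cylinder covered √(0.5² + 0.0²) ≈ 0.5 units.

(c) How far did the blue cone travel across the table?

1.7

The blue cone was near (12.6, 8.3) before and (14.3, 8.3) after, so it travelled √(1.7² + 0.0²) ≈ 1.7 units.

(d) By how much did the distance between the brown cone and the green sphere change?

+1.0

The distance was about 3.6 in the first image and 4.6 in the second, so they moved 1.0 units further apart.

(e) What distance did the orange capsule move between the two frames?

2.2

From (5.5, 3.6) to (7.3, 2.3), the orange capsule covered √(1.8² + 1.3²) ≈ 2.2 units.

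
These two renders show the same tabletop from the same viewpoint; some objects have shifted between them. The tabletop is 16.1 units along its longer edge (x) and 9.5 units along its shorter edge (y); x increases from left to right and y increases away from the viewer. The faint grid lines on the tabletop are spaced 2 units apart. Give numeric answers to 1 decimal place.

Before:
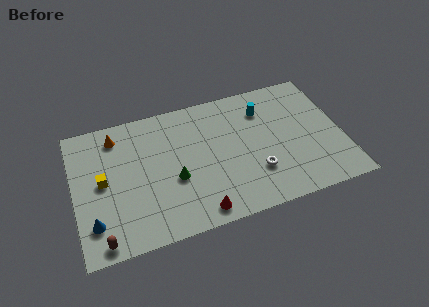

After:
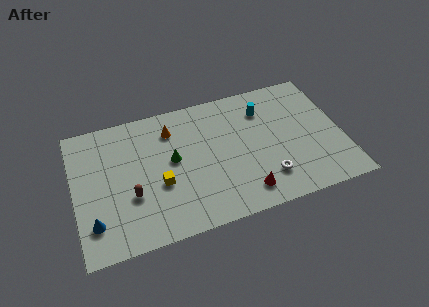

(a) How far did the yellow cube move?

3.5

From (1.7, 4.9) to (5.0, 3.7), the yellow cube covered √(3.3² + 1.2²) ≈ 3.5 units.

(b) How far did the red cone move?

2.8

The red cone moved from about (7.1, 1.1) to (9.9, 1.6), a distance of √(2.8² + 0.5²) ≈ 2.8.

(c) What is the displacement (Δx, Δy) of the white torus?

(0.6, -0.6)

From the two frames, the white torus sits at roughly (10.7, 2.8) before and (11.3, 2.2) after.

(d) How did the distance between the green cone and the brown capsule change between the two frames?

-2.2

Before: roughly 5.4 units apart; after: 3.2. That's 2.2 units closer together.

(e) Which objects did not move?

the cyan cylinder and the blue cone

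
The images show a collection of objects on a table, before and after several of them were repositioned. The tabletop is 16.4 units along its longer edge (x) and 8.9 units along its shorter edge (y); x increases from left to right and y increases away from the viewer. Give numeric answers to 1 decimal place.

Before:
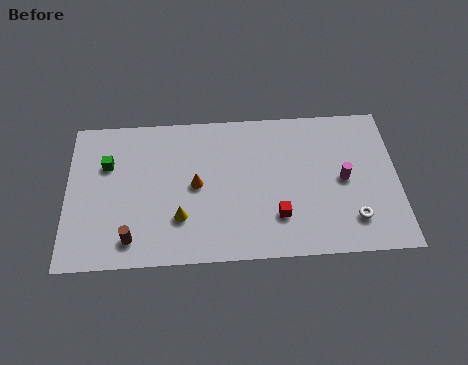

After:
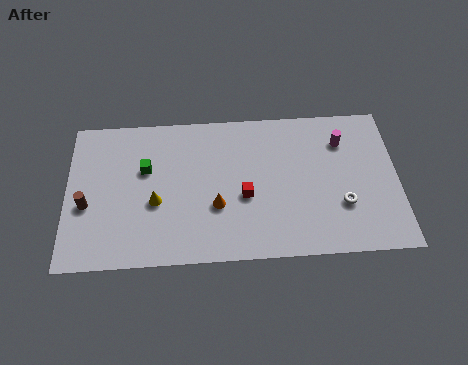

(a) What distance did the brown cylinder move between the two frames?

3.0

From (3.2, 1.5) to (1.0, 3.6), the brown cylinder covered √(2.2² + 2.1²) ≈ 3.0 units.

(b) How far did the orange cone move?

1.6

The orange cone was near (6.4, 4.5) before and (7.4, 3.2) after, so it travelled √(1.0² + 1.3²) ≈ 1.6 units.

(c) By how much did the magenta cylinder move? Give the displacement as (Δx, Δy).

(0.0, 2.3)

From the two frames, the magenta cylinder sits at roughly (13.7, 4.4) before and (13.7, 6.7) after.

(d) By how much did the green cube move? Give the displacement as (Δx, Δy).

(1.9, -0.4)

From the two frames, the green cube sits at roughly (2.0, 6.0) before and (3.9, 5.6) after.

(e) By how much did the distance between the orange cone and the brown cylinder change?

+2.0

Before: roughly 4.4 units apart; after: 6.4. That's 2.0 units further apart.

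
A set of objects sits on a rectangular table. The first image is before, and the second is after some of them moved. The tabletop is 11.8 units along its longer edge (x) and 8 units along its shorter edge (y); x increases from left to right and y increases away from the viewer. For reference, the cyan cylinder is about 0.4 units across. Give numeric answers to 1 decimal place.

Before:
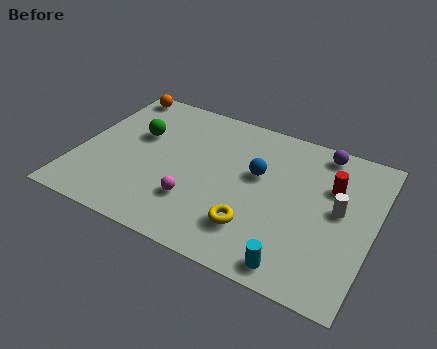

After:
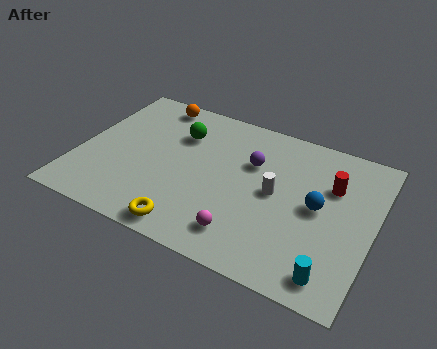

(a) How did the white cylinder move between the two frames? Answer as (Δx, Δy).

(-2.5, -0.2)

The white cylinder started near (10.4, 4.3) and ended near (7.9, 4.1).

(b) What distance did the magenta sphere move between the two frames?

2.2

The magenta sphere moved from about (4.9, 2.3) to (7.0, 1.5), a distance of √(2.1² + 0.8²) ≈ 2.2.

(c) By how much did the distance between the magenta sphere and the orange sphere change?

+0.9

They were about 6.3 units apart before and 7.2 after — 0.9 units further apart.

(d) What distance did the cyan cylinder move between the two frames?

1.4

The cyan cylinder was near (9.1, 0.9) before and (10.5, 1.1) after, so it travelled √(1.4² + 0.2²) ≈ 1.4 units.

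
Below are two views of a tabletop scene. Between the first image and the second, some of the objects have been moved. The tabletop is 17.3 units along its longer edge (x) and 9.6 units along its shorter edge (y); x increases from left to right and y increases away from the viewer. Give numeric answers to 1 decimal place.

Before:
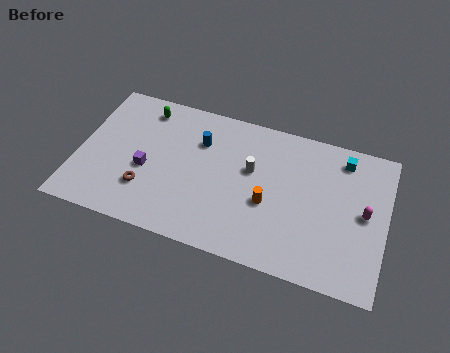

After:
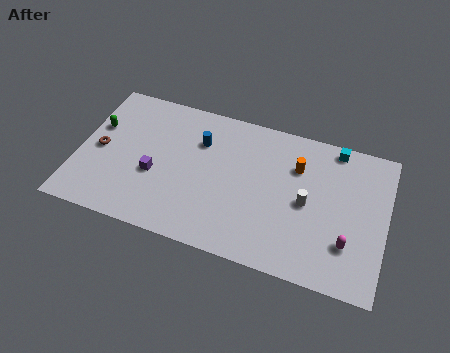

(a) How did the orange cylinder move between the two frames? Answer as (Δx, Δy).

(1.4, 2.9)

The orange cylinder started near (10.8, 3.9) and ended near (12.2, 6.8).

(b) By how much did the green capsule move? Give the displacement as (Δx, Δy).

(-2.5, -2.0)

The green capsule started near (3.4, 8.1) and ended near (0.9, 6.1).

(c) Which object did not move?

the blue cylinder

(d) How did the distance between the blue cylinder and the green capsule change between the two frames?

+2.3

Before: roughly 3.5 units apart; after: 5.8. That's 2.3 units further apart.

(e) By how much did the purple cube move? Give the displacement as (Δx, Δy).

(0.5, -0.2)

The purple cube started near (3.9, 4.0) and ended near (4.4, 3.8).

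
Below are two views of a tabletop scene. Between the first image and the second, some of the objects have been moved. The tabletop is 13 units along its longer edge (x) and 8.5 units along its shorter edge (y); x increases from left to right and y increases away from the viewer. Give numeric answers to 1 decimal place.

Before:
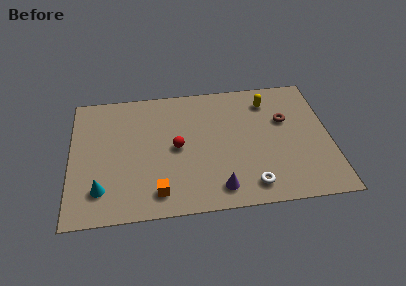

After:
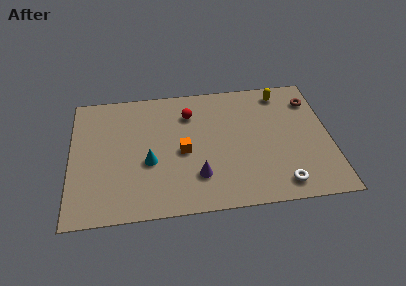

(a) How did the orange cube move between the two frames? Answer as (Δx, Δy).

(1.3, 2.5)

From the two frames, the orange cube sits at roughly (4.3, 1.4) before and (5.6, 3.9) after.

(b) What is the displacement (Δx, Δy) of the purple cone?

(-1.0, 0.9)

The purple cone was at about (7.3, 1.3) and moved to about (6.3, 2.2).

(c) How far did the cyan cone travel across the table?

2.8

The cyan cone was near (1.5, 1.9) before and (3.9, 3.4) after, so it travelled √(2.4² + 1.5²) ≈ 2.8 units.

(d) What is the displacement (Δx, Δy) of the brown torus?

(1.4, 1.2)

The brown torus started near (10.8, 5.4) and ended near (12.2, 6.6).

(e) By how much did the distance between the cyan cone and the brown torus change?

-1.0

They were about 9.9 units apart before and 8.9 after — 1.0 units closer together.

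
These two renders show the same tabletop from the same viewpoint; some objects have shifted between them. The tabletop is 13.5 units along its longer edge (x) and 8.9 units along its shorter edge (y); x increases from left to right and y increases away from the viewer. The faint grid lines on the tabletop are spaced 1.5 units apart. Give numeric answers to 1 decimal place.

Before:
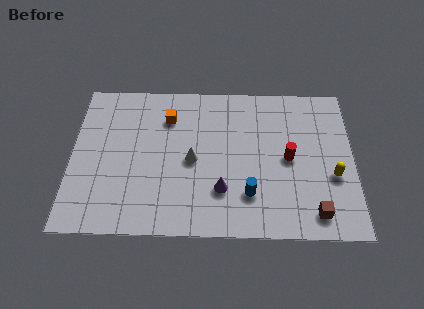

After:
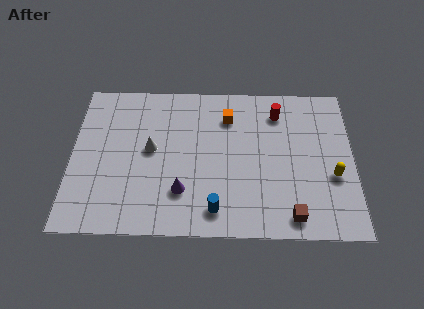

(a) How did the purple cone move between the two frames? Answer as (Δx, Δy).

(-1.9, -0.1)

The purple cone was at about (7.2, 2.5) and moved to about (5.3, 2.4).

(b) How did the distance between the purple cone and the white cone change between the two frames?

+0.6

Before: roughly 2.2 units apart; after: 2.8. That's 0.6 units further apart.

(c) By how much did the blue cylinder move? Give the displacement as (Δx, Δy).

(-1.6, -0.9)

The blue cylinder started near (8.5, 2.3) and ended near (6.9, 1.4).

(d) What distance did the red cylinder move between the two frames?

2.7

The red cylinder was near (10.4, 4.4) before and (9.9, 7.1) after, so it travelled √(0.5² + 2.7²) ≈ 2.7 units.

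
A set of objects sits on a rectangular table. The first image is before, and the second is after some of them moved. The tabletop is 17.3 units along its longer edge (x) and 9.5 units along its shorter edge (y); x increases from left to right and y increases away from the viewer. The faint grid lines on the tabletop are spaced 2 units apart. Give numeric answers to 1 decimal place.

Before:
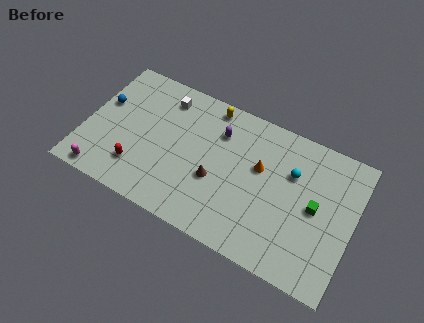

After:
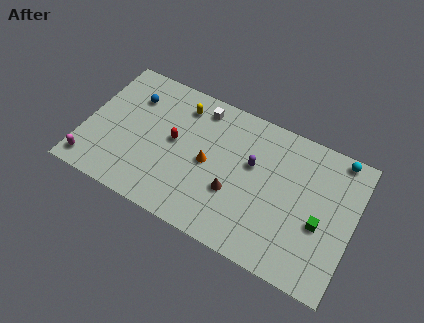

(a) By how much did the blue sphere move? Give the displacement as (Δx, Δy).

(1.8, 1.2)

The blue sphere started near (0.9, 5.8) and ended near (2.7, 7.0).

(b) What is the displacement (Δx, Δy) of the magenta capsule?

(-0.8, 0.4)

From the two frames, the magenta capsule sits at roughly (1.6, 0.9) before and (0.8, 1.3) after.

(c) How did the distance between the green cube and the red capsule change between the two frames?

-1.8

They were about 11.5 units apart before and 9.7 after — 1.8 units closer together.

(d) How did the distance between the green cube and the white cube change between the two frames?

-1.3

The distance was about 10.6 in the first image and 9.3 in the second, so they moved 1.3 units closer together.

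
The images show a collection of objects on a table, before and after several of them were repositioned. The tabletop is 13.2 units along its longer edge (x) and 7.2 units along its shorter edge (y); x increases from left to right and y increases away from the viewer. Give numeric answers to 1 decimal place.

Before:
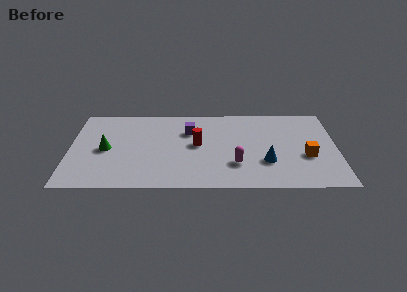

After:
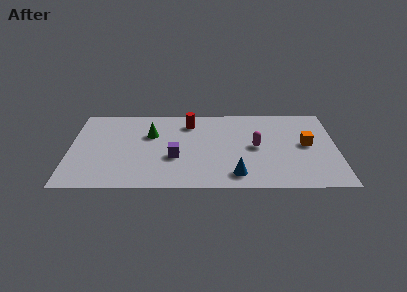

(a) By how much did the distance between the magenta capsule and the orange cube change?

-1.1

They were about 3.6 units apart before and 2.5 after — 1.1 units closer together.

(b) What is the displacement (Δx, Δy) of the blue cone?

(-1.5, -1.1)

The blue cone started near (9.7, 2.3) and ended near (8.2, 1.2).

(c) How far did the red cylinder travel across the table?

1.9

The red cylinder was near (6.3, 3.8) before and (5.9, 5.7) after, so it travelled √(0.4² + 1.9²) ≈ 1.9 units.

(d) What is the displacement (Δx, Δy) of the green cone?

(2.2, 1.3)

The green cone started near (1.8, 3.4) and ended near (4.0, 4.7).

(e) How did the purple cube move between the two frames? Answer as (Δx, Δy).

(-0.7, -2.3)

From the two frames, the purple cube sits at roughly (5.9, 5.0) before and (5.2, 2.7) after.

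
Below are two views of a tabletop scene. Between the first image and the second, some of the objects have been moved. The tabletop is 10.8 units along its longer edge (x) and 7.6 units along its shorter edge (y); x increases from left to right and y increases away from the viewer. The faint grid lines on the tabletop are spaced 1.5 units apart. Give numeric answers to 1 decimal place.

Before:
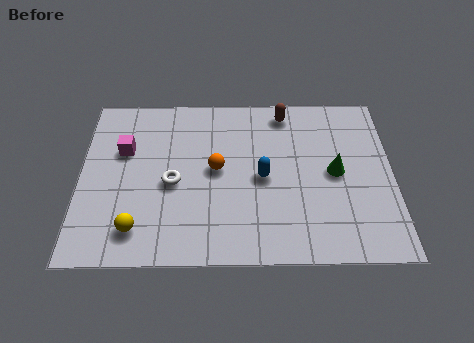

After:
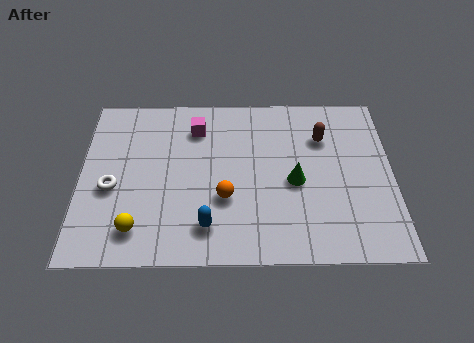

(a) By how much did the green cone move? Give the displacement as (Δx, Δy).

(-1.4, -0.4)

The green cone was at about (8.8, 3.8) and moved to about (7.4, 3.4).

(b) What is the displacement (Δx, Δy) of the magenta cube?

(2.5, 1.0)

The magenta cube was at about (1.5, 4.9) and moved to about (4.0, 5.9).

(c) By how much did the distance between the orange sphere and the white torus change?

+2.3

The distance was about 1.6 in the first image and 3.9 in the second, so they moved 2.3 units further apart.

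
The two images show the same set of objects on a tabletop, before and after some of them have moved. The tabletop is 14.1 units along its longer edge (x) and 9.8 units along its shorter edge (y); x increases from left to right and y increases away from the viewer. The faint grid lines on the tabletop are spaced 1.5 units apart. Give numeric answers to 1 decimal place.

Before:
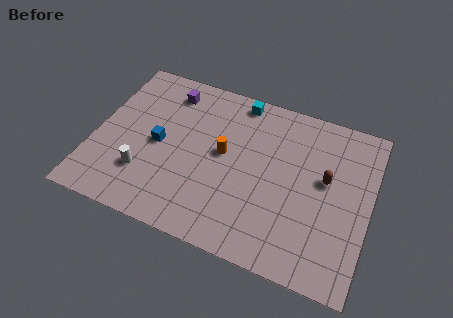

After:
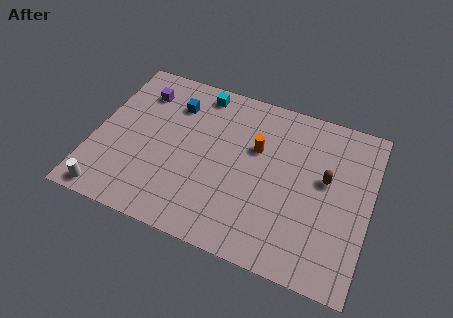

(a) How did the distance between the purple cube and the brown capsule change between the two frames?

+1.2

The distance was about 8.8 in the first image and 10.0 in the second, so they moved 1.2 units further apart.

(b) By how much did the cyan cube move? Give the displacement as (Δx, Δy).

(-2.0, -0.2)

The cyan cube was at about (7.0, 8.8) and moved to about (5.0, 8.6).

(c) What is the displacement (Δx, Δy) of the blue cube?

(0.5, 2.7)

The blue cube started near (3.3, 4.7) and ended near (3.8, 7.4).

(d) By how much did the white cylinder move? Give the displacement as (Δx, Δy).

(-1.6, -1.8)

The white cylinder was at about (2.8, 2.7) and moved to about (1.2, 0.9).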